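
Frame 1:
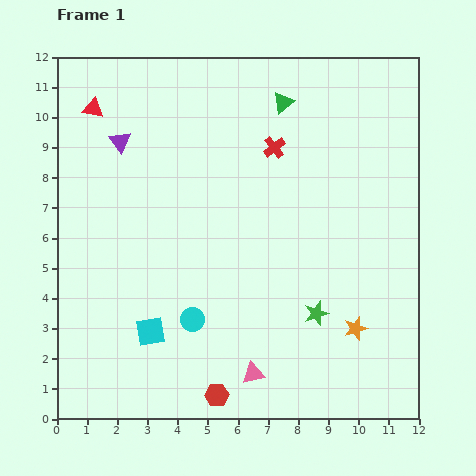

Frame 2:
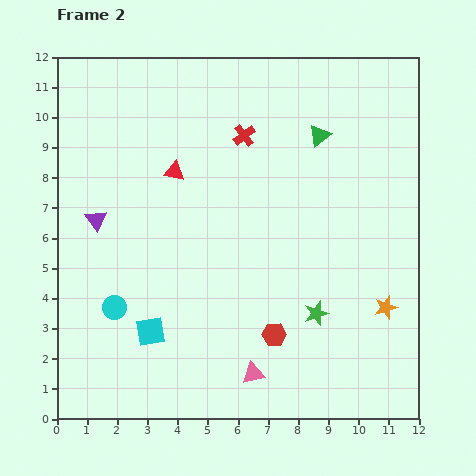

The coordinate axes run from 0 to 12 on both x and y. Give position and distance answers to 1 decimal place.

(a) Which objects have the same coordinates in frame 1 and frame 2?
the green star, the pink triangle, the cyan square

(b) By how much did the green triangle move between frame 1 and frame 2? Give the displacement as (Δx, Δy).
(1.2, -1.1)

The green triangle was at (7.5, 10.5) in frame 1 and (8.7, 9.4) in frame 2.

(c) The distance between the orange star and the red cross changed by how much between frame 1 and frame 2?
+0.8

Distance in frame 1: 6.6. Distance in frame 2: 7.4.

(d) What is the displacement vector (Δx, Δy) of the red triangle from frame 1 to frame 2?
(2.7, -2.1)

The red triangle was at (1.2, 10.3) in frame 1 and (3.9, 8.2) in frame 2.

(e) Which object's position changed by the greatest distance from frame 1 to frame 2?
the red triangle

(moved 3.4; next 2.8)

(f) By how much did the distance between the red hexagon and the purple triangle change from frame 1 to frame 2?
-2.0

Distance in frame 1: 9.0. Distance in frame 2: 7.0.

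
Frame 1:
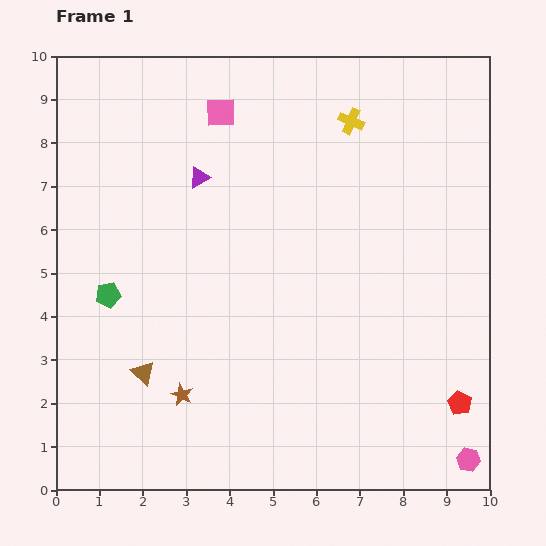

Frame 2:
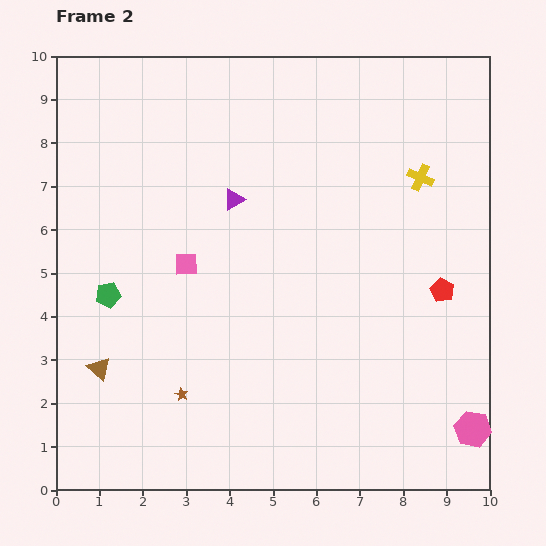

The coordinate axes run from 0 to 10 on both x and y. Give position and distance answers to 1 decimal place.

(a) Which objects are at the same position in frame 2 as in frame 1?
the green pentagon, the brown star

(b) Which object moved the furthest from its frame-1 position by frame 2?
the pink square

(moved 3.6; next 2.6)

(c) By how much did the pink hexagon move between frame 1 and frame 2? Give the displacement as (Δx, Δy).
(0.1, 0.7)

The pink hexagon was at (9.5, 0.7) in frame 1 and (9.6, 1.4) in frame 2.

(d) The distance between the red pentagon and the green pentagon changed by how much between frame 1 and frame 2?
-0.8

Distance in frame 1: 8.5. Distance in frame 2: 7.7.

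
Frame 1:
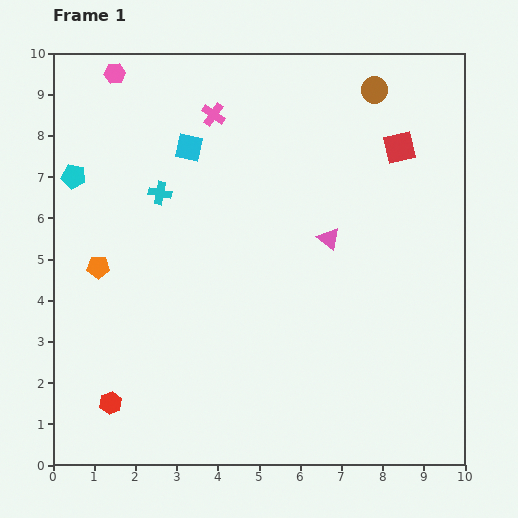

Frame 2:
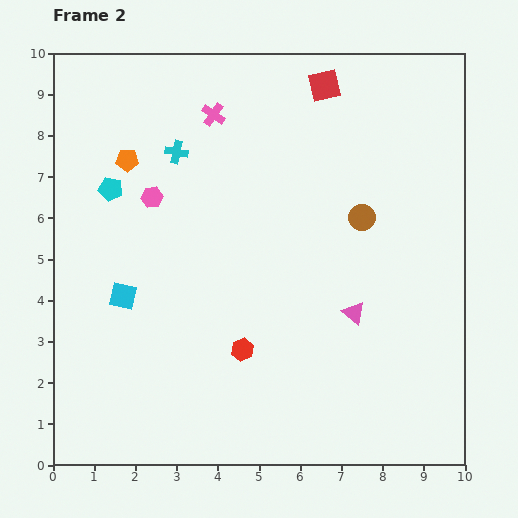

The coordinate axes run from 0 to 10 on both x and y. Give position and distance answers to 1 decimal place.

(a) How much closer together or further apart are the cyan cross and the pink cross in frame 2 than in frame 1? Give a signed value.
-1.0

Distance in frame 1: 2.3. Distance in frame 2: 1.3.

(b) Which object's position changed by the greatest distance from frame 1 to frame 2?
the cyan square

(moved 3.9; next 3.5)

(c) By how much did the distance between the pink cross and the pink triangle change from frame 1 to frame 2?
+1.8

Distance in frame 1: 4.1. Distance in frame 2: 5.9.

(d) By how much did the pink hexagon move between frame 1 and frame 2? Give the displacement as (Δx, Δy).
(0.9, -3.0)

The pink hexagon was at (1.5, 9.5) in frame 1 and (2.4, 6.5) in frame 2.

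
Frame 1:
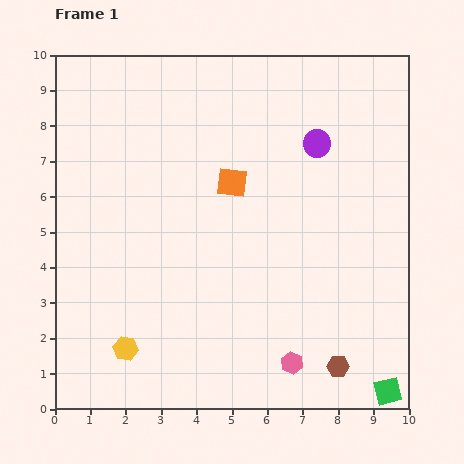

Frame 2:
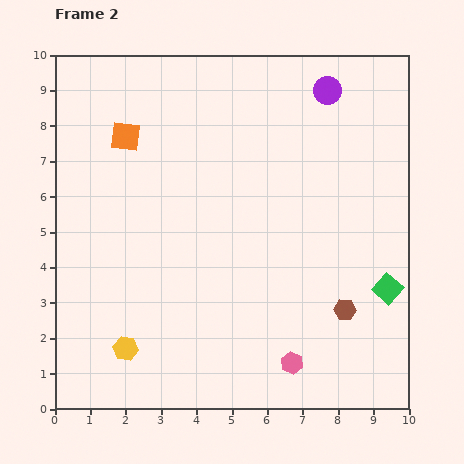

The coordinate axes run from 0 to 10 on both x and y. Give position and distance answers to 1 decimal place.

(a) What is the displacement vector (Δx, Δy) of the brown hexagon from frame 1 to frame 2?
(0.2, 1.6)

The brown hexagon was at (8.0, 1.2) in frame 1 and (8.2, 2.8) in frame 2.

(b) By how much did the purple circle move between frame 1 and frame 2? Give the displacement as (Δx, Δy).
(0.3, 1.5)

The purple circle was at (7.4, 7.5) in frame 1 and (7.7, 9.0) in frame 2.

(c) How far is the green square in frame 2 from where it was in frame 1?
2.9

The green square moved from (9.4, 0.5) to (9.4, 3.4), a distance of √(0.0² + 2.9²) ≈ 2.9.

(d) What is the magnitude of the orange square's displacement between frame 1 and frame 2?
3.3

The orange square moved from (5.0, 6.4) to (2.0, 7.7), a distance of √(3.0² + 1.3²) ≈ 3.3.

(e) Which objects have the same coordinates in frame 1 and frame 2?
the yellow hexagon, the pink hexagon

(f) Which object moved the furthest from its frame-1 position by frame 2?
the orange square

(moved 3.3; next 2.9)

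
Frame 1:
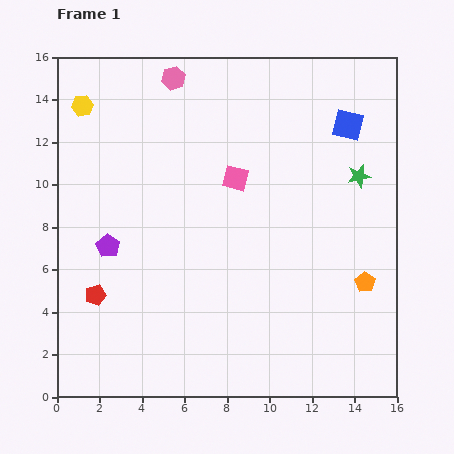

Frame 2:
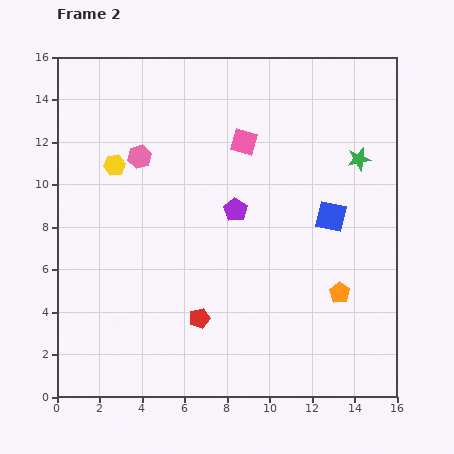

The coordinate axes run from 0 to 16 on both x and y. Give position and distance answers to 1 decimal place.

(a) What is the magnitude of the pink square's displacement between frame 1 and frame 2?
1.7

The pink square moved from (8.4, 10.3) to (8.8, 12.0), a distance of √(0.4² + 1.7²) ≈ 1.7.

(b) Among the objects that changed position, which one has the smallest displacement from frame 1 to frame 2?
the green star

(moved 0.8)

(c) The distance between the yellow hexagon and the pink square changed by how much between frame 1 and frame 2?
-1.8

Distance in frame 1: 8.0. Distance in frame 2: 6.2.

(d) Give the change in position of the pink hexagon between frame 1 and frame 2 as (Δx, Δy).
(-1.6, -3.7)

The pink hexagon was at (5.5, 15.0) in frame 1 and (3.9, 11.3) in frame 2.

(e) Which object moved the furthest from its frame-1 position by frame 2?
the purple pentagon

(moved 6.2; next 5.0)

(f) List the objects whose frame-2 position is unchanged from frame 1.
none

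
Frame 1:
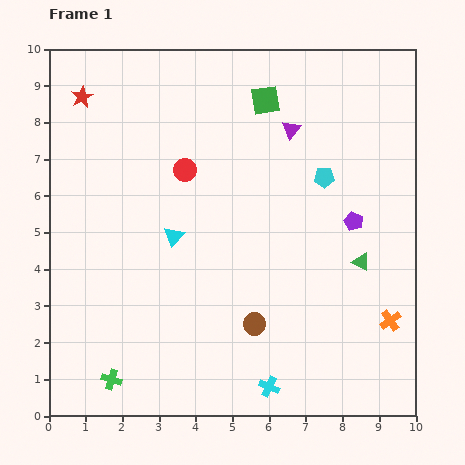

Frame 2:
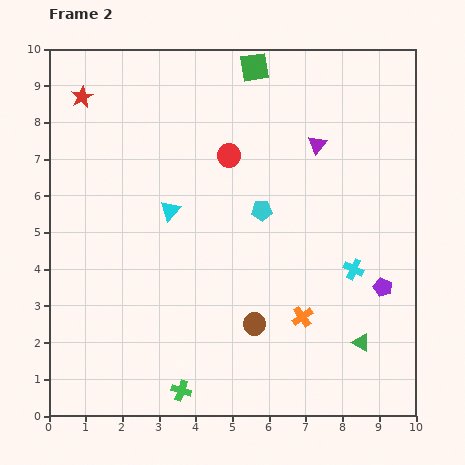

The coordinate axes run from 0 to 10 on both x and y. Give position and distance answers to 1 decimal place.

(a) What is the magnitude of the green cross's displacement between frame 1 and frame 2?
1.9

The green cross moved from (1.7, 1.0) to (3.6, 0.7), a distance of √(1.9² + 0.3²) ≈ 1.9.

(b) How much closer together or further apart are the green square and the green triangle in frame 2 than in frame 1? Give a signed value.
+2.9

Distance in frame 1: 5.1. Distance in frame 2: 8.0.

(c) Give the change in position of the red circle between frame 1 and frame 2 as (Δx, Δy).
(1.2, 0.4)

The red circle was at (3.7, 6.7) in frame 1 and (4.9, 7.1) in frame 2.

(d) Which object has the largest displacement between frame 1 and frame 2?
the cyan cross

(moved 3.9; next 2.4)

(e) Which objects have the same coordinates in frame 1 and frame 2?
the brown circle, the red star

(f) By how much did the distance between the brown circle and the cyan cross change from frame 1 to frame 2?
+1.4

Distance in frame 1: 1.7. Distance in frame 2: 3.1.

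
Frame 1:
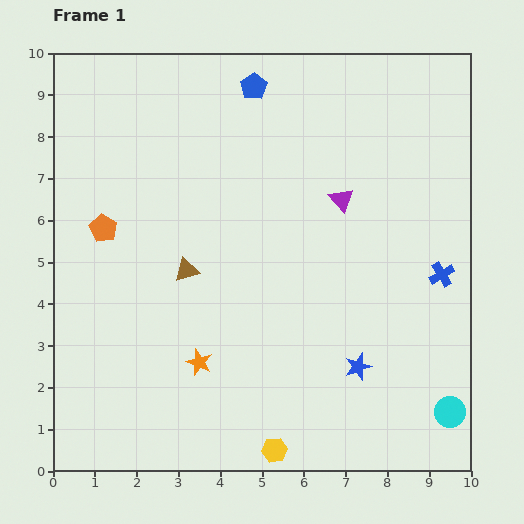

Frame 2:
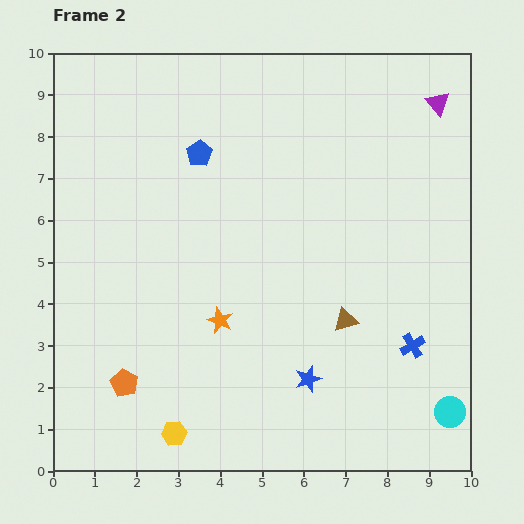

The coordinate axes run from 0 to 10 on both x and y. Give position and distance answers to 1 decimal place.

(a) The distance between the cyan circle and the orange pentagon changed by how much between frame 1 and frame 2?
-1.6

Distance in frame 1: 9.4. Distance in frame 2: 7.8.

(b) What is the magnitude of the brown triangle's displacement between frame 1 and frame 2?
4.0

The brown triangle moved from (3.2, 4.8) to (7.0, 3.6), a distance of √(3.8² + 1.2²) ≈ 4.0.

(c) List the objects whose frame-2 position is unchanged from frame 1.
the cyan circle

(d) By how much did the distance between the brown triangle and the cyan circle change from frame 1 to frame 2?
-3.9

Distance in frame 1: 7.2. Distance in frame 2: 3.3.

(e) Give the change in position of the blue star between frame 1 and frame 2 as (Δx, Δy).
(-1.2, -0.3)

The blue star was at (7.3, 2.5) in frame 1 and (6.1, 2.2) in frame 2.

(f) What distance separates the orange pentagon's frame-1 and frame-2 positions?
3.7

The orange pentagon moved from (1.2, 5.8) to (1.7, 2.1), a distance of √(0.5² + 3.7²) ≈ 3.7.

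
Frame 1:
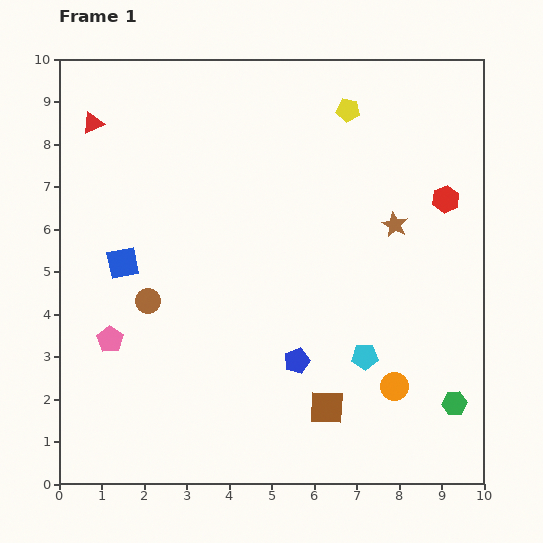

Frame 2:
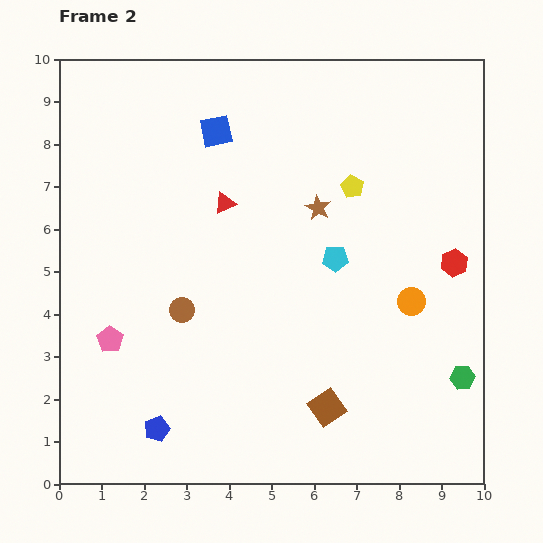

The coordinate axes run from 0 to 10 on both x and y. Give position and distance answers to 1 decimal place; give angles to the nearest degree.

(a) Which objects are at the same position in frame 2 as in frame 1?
the brown square, the pink pentagon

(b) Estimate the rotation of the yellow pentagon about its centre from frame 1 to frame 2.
21° clockwise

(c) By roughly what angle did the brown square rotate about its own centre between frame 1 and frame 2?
38° counter-clockwise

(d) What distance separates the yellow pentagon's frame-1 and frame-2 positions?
1.8

The yellow pentagon moved from (6.8, 8.8) to (6.9, 7.0), a distance of √(0.1² + 1.8²) ≈ 1.8.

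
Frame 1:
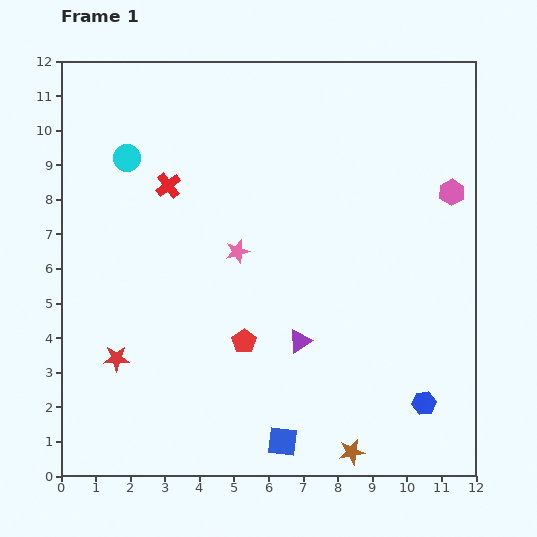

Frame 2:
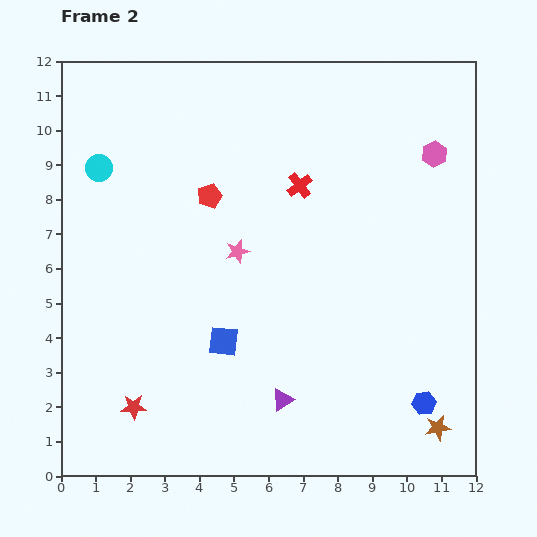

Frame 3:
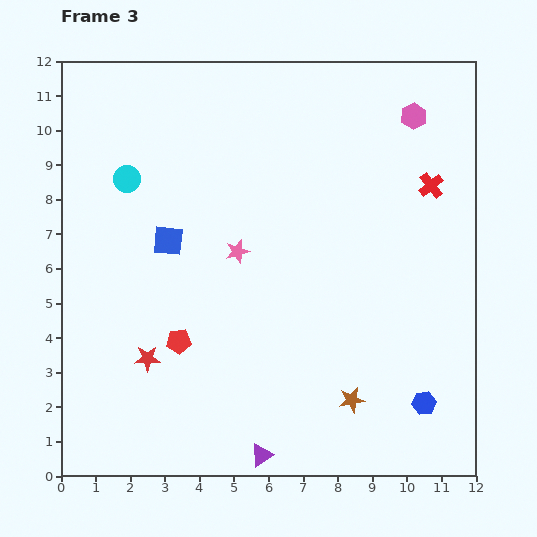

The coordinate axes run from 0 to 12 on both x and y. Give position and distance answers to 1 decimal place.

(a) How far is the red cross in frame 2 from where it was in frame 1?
3.8

The red cross moved from (3.1, 8.4) to (6.9, 8.4), a distance of √(3.8² + 0.0²) ≈ 3.8.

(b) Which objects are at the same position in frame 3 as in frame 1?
the blue hexagon, the pink star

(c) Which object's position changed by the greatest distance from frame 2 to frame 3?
the red pentagon

(moved 4.3; next 3.8)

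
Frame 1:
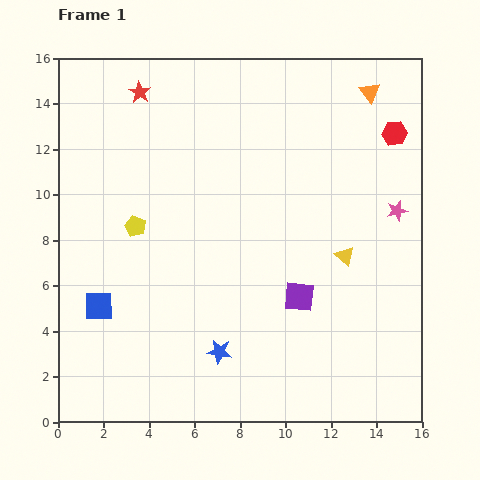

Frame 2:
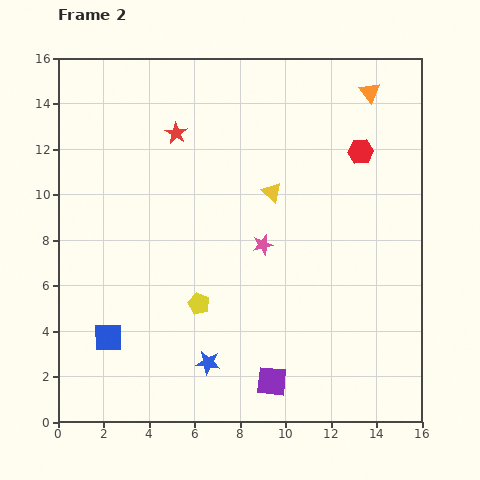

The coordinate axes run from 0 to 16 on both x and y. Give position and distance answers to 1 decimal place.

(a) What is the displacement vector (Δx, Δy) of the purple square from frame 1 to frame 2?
(-1.2, -3.7)

The purple square was at (10.6, 5.5) in frame 1 and (9.4, 1.8) in frame 2.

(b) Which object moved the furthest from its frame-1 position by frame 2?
the pink star

(moved 6.1; next 4.4)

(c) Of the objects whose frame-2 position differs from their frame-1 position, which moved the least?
the blue star

(moved 0.7)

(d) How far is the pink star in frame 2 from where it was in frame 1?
6.1

The pink star moved from (14.9, 9.3) to (9.0, 7.8), a distance of √(5.9² + 1.5²) ≈ 6.1.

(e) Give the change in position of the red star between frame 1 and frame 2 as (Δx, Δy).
(1.6, -1.8)

The red star was at (3.6, 14.5) in frame 1 and (5.2, 12.7) in frame 2.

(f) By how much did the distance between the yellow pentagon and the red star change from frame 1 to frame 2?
+1.7

Distance in frame 1: 5.9. Distance in frame 2: 7.6.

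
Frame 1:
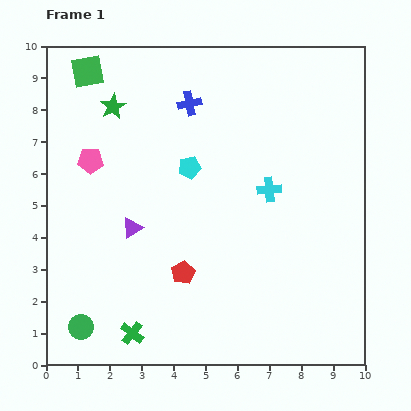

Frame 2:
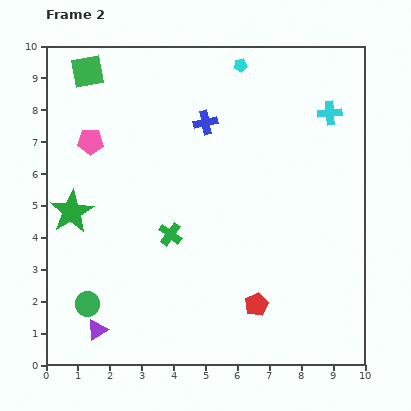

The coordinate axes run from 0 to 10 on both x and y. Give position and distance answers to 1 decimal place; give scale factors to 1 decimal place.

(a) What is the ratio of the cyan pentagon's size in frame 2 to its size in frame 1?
0.6×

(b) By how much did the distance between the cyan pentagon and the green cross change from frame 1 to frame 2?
+0.2

Distance in frame 1: 5.5. Distance in frame 2: 5.7.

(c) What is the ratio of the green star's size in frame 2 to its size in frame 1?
1.7×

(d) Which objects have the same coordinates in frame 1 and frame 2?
the green square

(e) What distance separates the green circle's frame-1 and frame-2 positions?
0.7

The green circle moved from (1.1, 1.2) to (1.3, 1.9), a distance of √(0.2² + 0.7²) ≈ 0.7.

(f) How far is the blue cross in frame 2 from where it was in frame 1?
0.8

The blue cross moved from (4.5, 8.2) to (5.0, 7.6), a distance of √(0.5² + 0.6²) ≈ 0.8.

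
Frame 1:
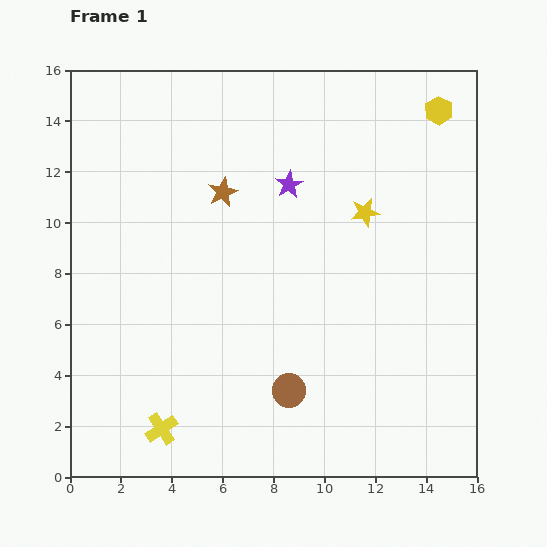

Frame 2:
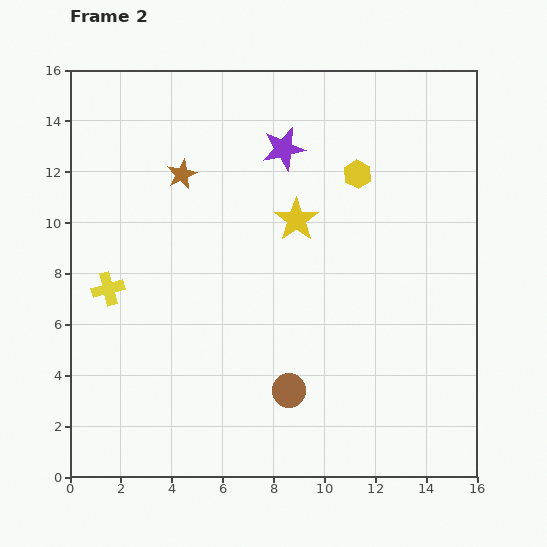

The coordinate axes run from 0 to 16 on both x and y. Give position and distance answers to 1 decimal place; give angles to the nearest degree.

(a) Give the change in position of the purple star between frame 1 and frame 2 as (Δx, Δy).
(-0.2, 1.4)

The purple star was at (8.6, 11.5) in frame 1 and (8.4, 12.9) in frame 2.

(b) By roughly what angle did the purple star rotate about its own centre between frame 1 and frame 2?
18° clockwise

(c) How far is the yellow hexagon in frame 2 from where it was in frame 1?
4.1

The yellow hexagon moved from (14.5, 14.4) to (11.3, 11.9), a distance of √(3.2² + 2.5²) ≈ 4.1.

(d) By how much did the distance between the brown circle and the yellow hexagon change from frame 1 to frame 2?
-3.6

Distance in frame 1: 12.5. Distance in frame 2: 8.9.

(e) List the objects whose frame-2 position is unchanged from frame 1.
the brown circle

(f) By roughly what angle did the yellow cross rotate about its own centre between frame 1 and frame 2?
19° clockwise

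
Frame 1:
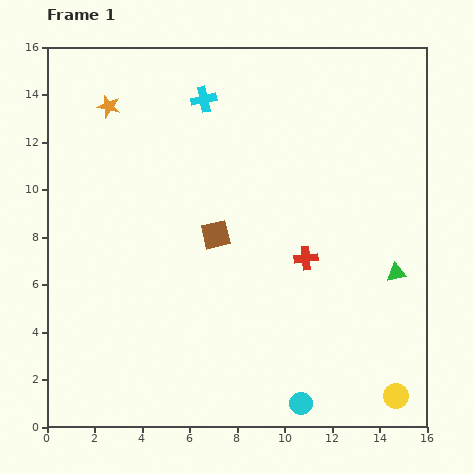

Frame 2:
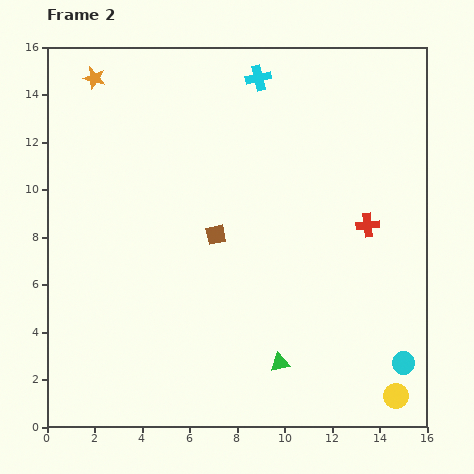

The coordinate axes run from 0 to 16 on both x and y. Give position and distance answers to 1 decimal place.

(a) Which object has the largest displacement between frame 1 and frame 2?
the green triangle

(moved 6.2; next 4.6)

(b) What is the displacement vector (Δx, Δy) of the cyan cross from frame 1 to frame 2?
(2.3, 0.9)

The cyan cross was at (6.6, 13.8) in frame 1 and (8.9, 14.7) in frame 2.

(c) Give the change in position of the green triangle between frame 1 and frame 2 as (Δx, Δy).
(-4.9, -3.8)

The green triangle was at (14.7, 6.5) in frame 1 and (9.8, 2.7) in frame 2.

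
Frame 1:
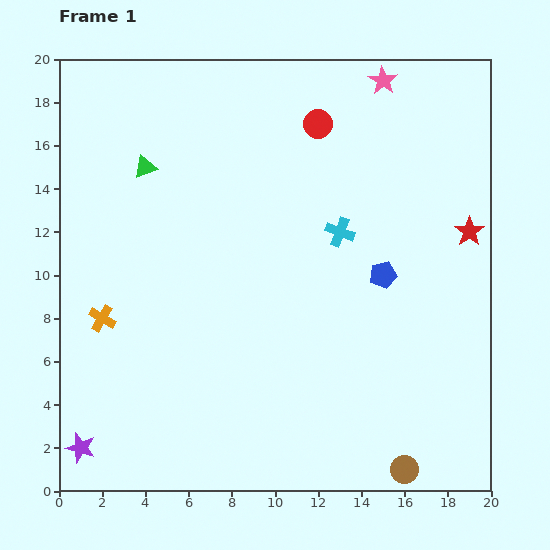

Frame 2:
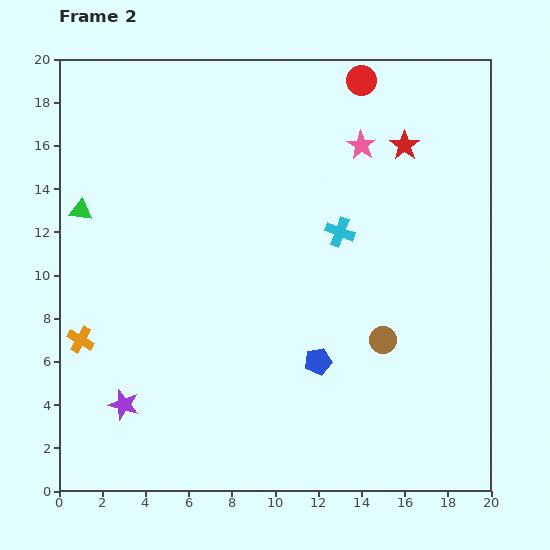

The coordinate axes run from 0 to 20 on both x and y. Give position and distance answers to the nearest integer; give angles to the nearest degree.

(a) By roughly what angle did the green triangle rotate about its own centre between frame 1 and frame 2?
28° clockwise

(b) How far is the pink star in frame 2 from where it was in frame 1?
3

The pink star moved from (15, 19) to (14, 16), a distance of √(1² + 3²) ≈ 3.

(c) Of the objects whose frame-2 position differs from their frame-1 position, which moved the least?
the orange cross

(moved 1)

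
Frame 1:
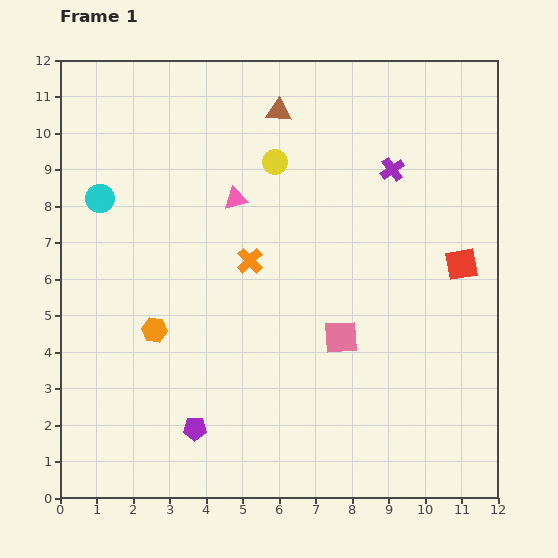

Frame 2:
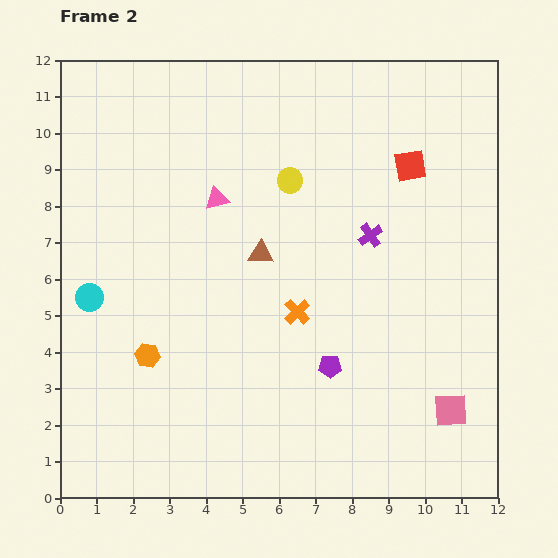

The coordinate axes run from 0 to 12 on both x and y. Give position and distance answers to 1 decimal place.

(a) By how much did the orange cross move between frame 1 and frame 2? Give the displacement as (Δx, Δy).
(1.3, -1.4)

The orange cross was at (5.2, 6.5) in frame 1 and (6.5, 5.1) in frame 2.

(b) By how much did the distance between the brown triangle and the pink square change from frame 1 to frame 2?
+0.3

Distance in frame 1: 6.4. Distance in frame 2: 6.7.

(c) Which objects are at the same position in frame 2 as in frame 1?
none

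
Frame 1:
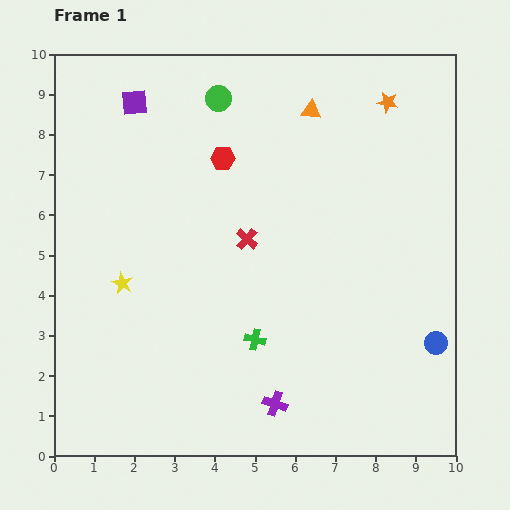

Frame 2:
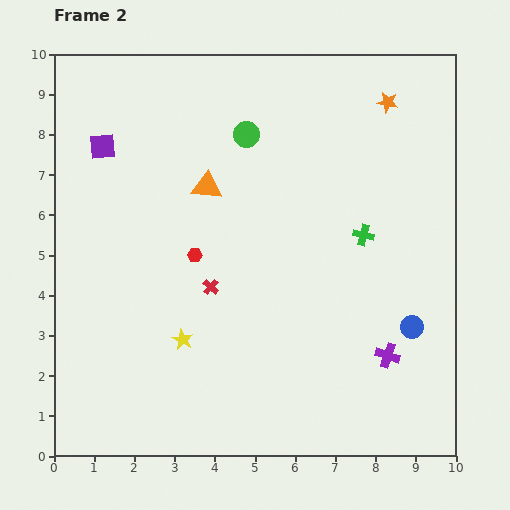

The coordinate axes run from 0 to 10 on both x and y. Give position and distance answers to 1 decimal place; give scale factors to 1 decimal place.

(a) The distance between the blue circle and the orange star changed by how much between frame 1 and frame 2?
-0.5

Distance in frame 1: 6.1. Distance in frame 2: 5.6.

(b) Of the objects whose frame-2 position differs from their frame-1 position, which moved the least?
the blue circle

(moved 0.7)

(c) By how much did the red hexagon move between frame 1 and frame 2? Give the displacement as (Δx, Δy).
(-0.7, -2.4)

The red hexagon was at (4.2, 7.4) in frame 1 and (3.5, 5.0) in frame 2.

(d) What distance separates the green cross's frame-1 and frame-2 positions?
3.7

The green cross moved from (5.0, 2.9) to (7.7, 5.5), a distance of √(2.7² + 2.6²) ≈ 3.7.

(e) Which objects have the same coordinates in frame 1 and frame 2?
the orange star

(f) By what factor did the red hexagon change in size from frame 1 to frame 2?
0.6×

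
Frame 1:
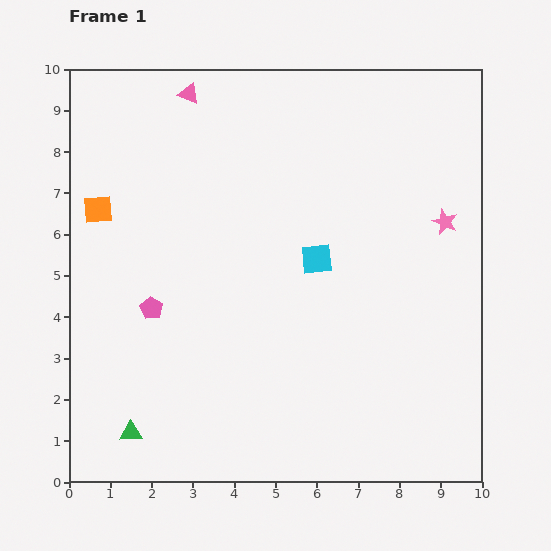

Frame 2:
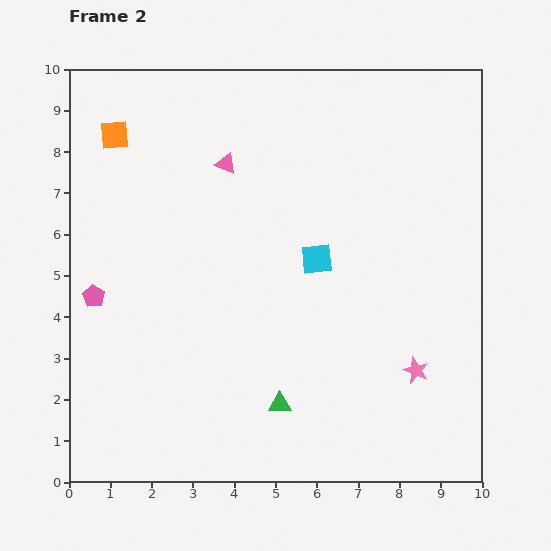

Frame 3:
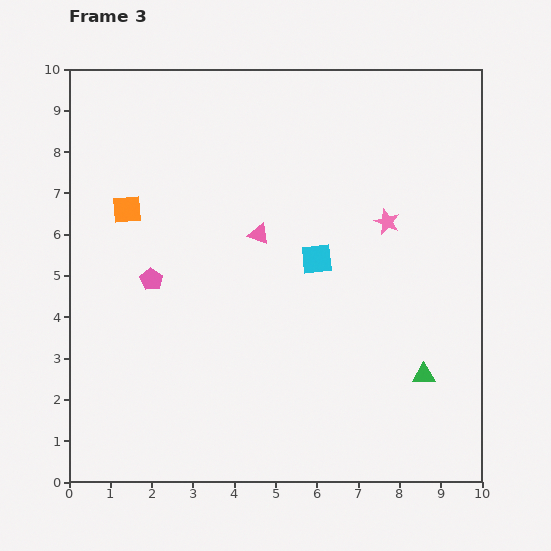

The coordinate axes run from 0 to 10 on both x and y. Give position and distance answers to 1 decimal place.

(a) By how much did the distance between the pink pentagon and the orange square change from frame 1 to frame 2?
+1.2

Distance in frame 1: 2.7. Distance in frame 2: 3.9.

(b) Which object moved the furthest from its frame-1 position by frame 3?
the green triangle

(moved 7.2; next 3.8)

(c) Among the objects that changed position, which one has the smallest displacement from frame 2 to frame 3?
the pink pentagon

(moved 1.5)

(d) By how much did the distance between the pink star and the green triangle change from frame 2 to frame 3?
+0.4

Distance in frame 2: 3.4. Distance in frame 3: 3.8.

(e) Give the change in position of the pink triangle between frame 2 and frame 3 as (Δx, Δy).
(0.8, -1.7)

The pink triangle was at (3.8, 7.7) in frame 2 and (4.6, 6.0) in frame 3.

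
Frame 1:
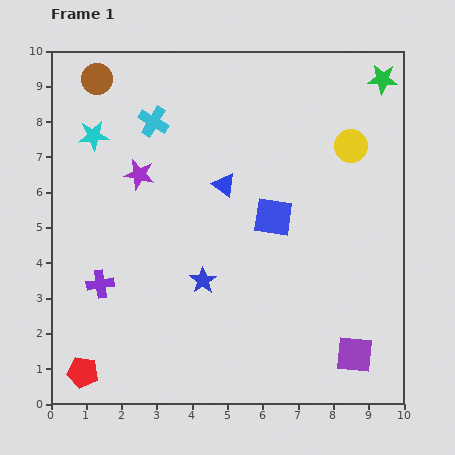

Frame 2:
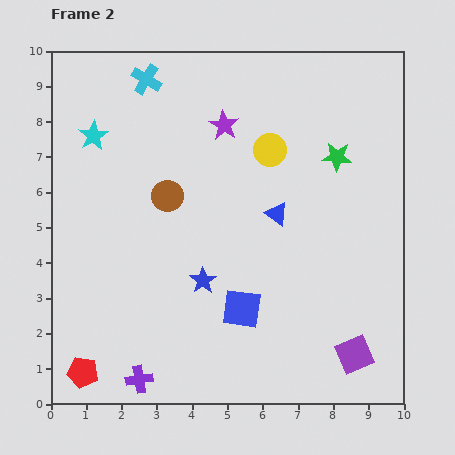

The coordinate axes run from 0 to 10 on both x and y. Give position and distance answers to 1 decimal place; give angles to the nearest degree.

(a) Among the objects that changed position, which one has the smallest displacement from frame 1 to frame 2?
the cyan cross

(moved 1.2)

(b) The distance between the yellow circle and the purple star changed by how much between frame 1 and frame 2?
-4.6

Distance in frame 1: 6.1. Distance in frame 2: 1.5.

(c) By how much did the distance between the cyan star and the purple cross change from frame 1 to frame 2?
+2.8

Distance in frame 1: 4.2. Distance in frame 2: 7.0.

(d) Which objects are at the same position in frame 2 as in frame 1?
the purple square, the blue star, the cyan star, the red pentagon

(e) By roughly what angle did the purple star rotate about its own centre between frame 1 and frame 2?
19° clockwise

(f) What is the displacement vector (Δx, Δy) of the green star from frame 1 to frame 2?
(-1.3, -2.2)

The green star was at (9.4, 9.2) in frame 1 and (8.1, 7.0) in frame 2.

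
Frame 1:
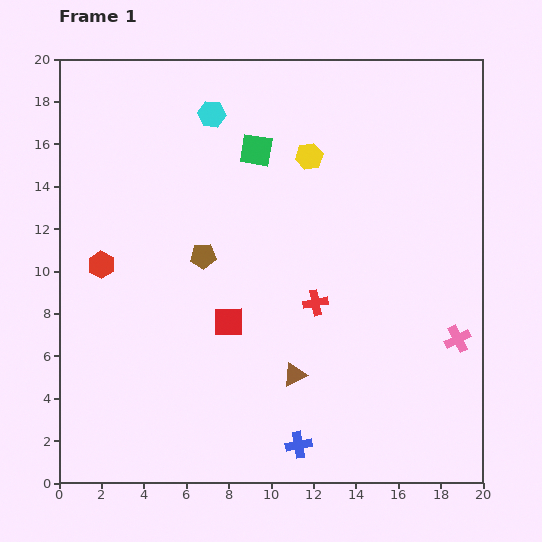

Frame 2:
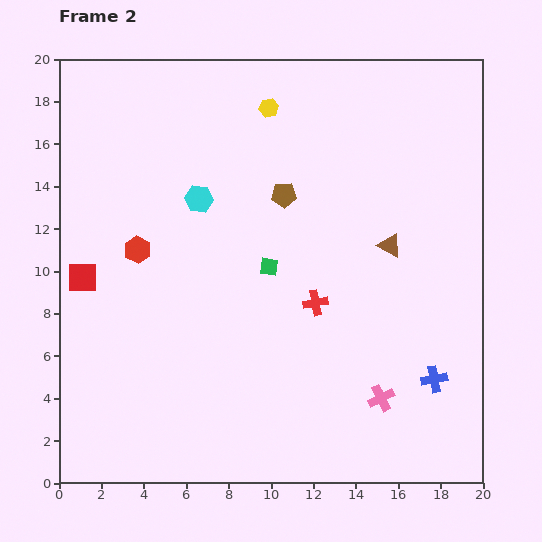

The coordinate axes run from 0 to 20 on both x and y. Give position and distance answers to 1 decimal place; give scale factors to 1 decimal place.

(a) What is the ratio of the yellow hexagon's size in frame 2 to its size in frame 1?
0.7×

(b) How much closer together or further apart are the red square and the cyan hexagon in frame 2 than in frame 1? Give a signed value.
-3.2

Distance in frame 1: 9.8. Distance in frame 2: 6.6.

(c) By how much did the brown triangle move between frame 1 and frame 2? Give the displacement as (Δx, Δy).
(4.5, 6.1)

The brown triangle was at (11.1, 5.1) in frame 1 and (15.6, 11.2) in frame 2.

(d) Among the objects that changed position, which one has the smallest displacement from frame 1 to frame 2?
the red hexagon

(moved 1.8)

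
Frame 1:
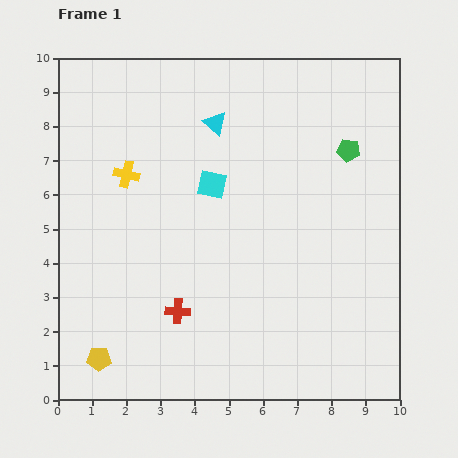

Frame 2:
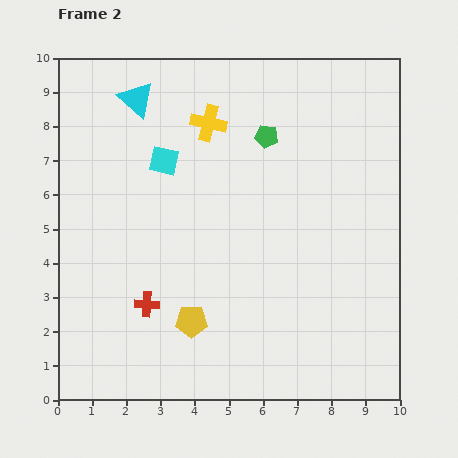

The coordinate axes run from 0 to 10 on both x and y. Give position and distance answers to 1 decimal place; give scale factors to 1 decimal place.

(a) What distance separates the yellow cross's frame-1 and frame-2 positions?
2.8

The yellow cross moved from (2.0, 6.6) to (4.4, 8.1), a distance of √(2.4² + 1.5²) ≈ 2.8.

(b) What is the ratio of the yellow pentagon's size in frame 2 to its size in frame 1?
1.3×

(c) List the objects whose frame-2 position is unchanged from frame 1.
none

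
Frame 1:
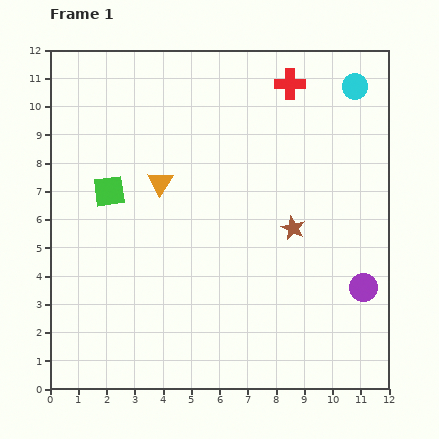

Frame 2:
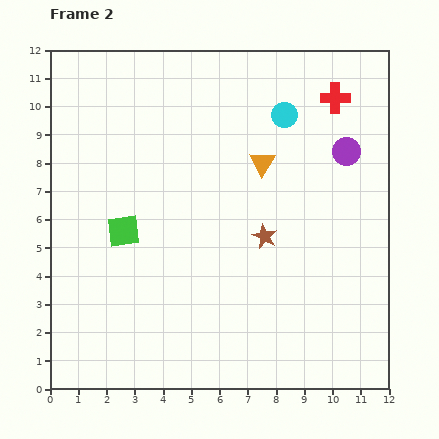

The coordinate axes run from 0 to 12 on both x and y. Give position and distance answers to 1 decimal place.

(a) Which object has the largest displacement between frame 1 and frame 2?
the purple circle

(moved 4.8; next 3.7)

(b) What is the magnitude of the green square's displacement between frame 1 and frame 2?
1.5

The green square moved from (2.1, 7.0) to (2.6, 5.6), a distance of √(0.5² + 1.4²) ≈ 1.5.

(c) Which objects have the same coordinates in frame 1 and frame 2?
none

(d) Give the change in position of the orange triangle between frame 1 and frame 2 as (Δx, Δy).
(3.6, 0.7)

The orange triangle was at (3.9, 7.3) in frame 1 and (7.5, 8.0) in frame 2.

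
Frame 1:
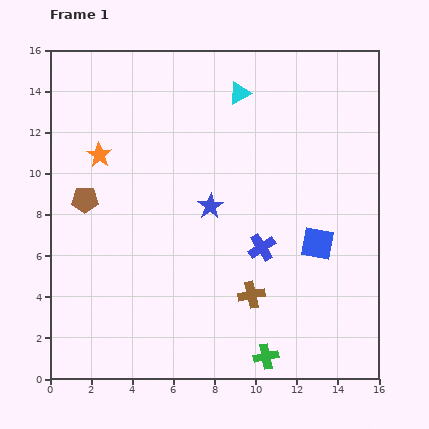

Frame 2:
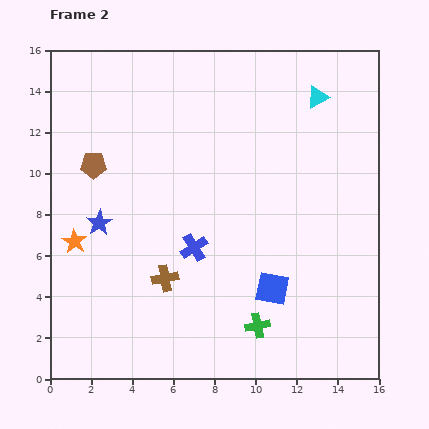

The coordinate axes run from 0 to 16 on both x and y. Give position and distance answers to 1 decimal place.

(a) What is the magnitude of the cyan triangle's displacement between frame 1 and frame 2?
3.8

The cyan triangle moved from (9.2, 13.9) to (13.0, 13.7), a distance of √(3.8² + 0.2²) ≈ 3.8.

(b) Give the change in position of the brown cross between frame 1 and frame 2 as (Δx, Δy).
(-4.2, 0.8)

The brown cross was at (9.8, 4.1) in frame 1 and (5.6, 4.9) in frame 2.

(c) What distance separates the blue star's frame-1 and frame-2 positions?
5.5

The blue star moved from (7.8, 8.4) to (2.4, 7.6), a distance of √(5.4² + 0.8²) ≈ 5.5.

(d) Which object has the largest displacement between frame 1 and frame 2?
the blue star

(moved 5.5; next 4.4)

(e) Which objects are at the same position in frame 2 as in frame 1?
none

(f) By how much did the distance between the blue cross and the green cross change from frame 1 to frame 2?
-0.4

Distance in frame 1: 5.3. Distance in frame 2: 4.9.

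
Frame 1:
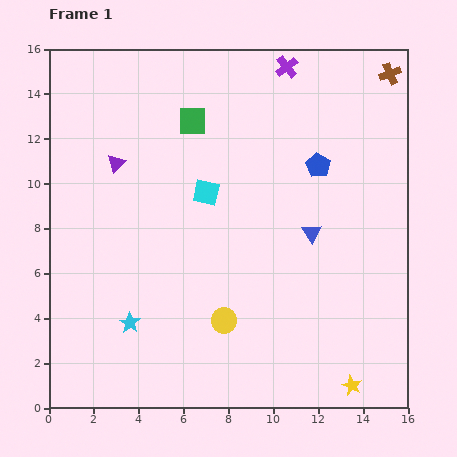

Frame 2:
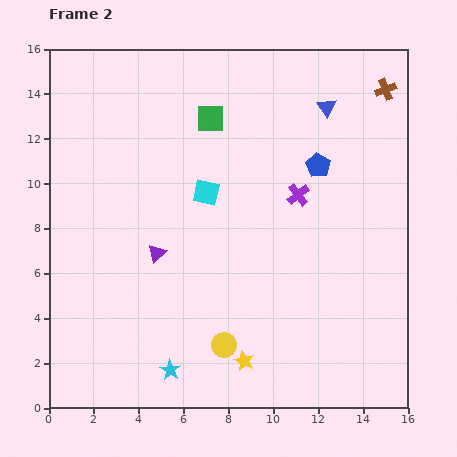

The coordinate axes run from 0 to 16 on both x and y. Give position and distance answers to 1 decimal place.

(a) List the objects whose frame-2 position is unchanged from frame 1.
the blue pentagon, the cyan square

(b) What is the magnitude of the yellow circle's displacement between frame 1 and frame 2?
1.1

The yellow circle moved from (7.8, 3.9) to (7.8, 2.8), a distance of √(0.0² + 1.1²) ≈ 1.1.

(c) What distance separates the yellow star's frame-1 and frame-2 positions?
4.9

The yellow star moved from (13.5, 1.0) to (8.7, 2.1), a distance of √(4.8² + 1.1²) ≈ 4.9.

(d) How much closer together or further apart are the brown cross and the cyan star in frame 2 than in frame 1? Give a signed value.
-0.3

Distance in frame 1: 16.1. Distance in frame 2: 15.8.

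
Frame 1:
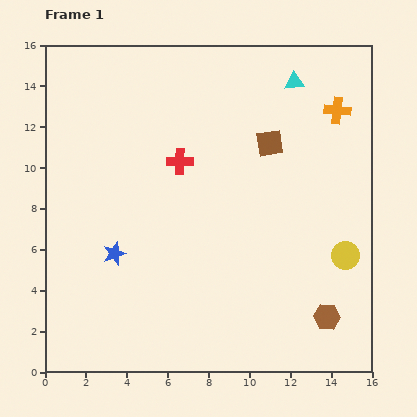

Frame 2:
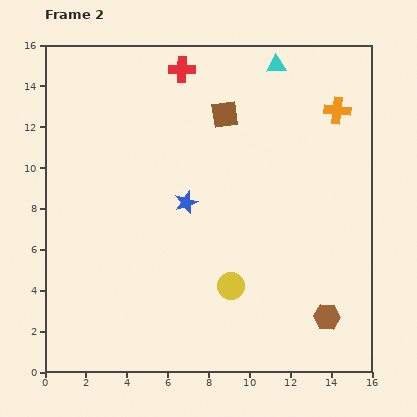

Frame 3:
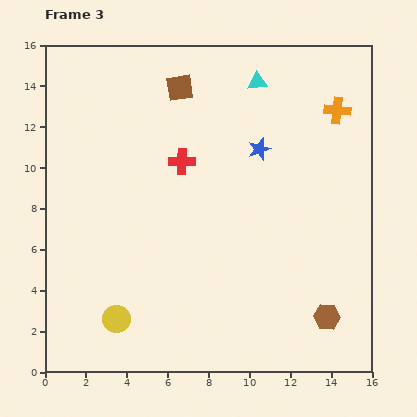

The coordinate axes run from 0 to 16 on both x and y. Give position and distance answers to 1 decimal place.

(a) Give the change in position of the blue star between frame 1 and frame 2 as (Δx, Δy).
(3.5, 2.5)

The blue star was at (3.4, 5.8) in frame 1 and (6.9, 8.3) in frame 2.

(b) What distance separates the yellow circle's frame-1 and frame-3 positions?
11.6

The yellow circle moved from (14.7, 5.7) to (3.5, 2.6), a distance of √(11.2² + 3.1²) ≈ 11.6.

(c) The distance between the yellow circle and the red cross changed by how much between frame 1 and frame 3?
-1.0

Distance in frame 1: 9.3. Distance in frame 3: 8.3.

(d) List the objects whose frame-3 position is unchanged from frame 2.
the brown hexagon, the orange cross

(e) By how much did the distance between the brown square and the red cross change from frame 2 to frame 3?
+0.6

Distance in frame 2: 3.0. Distance in frame 3: 3.6.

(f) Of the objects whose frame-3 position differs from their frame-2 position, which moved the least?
the cyan triangle

(moved 1.2)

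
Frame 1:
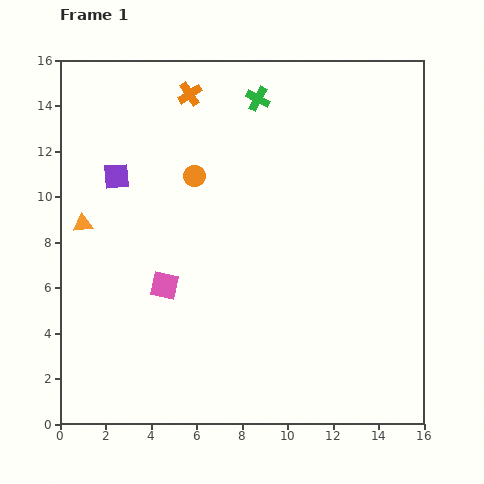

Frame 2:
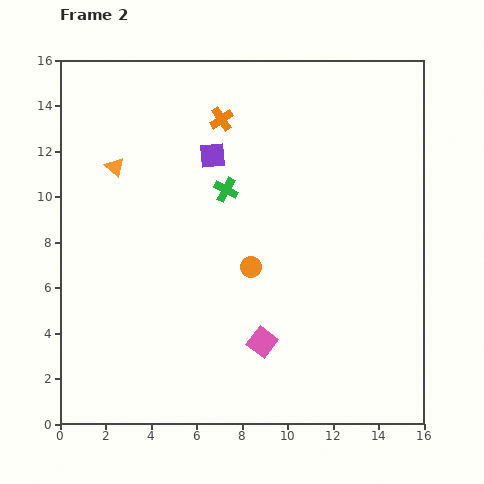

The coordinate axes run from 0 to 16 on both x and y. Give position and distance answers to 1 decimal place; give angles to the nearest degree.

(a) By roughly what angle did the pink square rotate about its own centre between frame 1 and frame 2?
25° clockwise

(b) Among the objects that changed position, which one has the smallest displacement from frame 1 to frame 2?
the orange cross

(moved 1.8)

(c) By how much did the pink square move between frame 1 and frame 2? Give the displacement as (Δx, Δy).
(4.3, -2.5)

The pink square was at (4.6, 6.1) in frame 1 and (8.9, 3.6) in frame 2.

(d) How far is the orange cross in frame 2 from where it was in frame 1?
1.8

The orange cross moved from (5.7, 14.5) to (7.1, 13.4), a distance of √(1.4² + 1.1²) ≈ 1.8.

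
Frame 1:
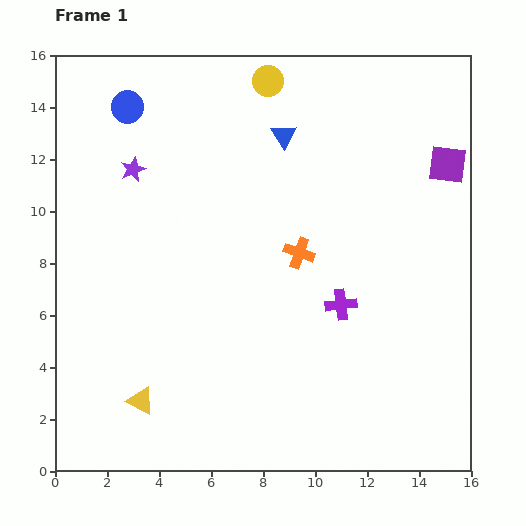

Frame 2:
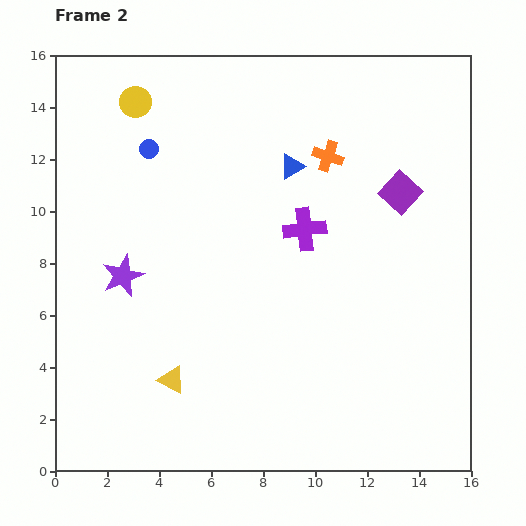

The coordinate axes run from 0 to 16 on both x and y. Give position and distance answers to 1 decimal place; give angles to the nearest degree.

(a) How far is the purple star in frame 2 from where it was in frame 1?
4.1

The purple star moved from (3.0, 11.6) to (2.6, 7.5), a distance of √(0.4² + 4.1²) ≈ 4.1.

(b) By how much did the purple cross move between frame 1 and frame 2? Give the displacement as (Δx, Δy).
(-1.4, 2.9)

The purple cross was at (11.0, 6.4) in frame 1 and (9.6, 9.3) in frame 2.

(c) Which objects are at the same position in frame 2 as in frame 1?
none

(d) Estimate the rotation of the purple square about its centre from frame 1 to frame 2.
35° clockwise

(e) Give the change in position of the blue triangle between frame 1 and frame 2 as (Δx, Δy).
(0.3, -1.2)

The blue triangle was at (8.8, 12.9) in frame 1 and (9.1, 11.7) in frame 2.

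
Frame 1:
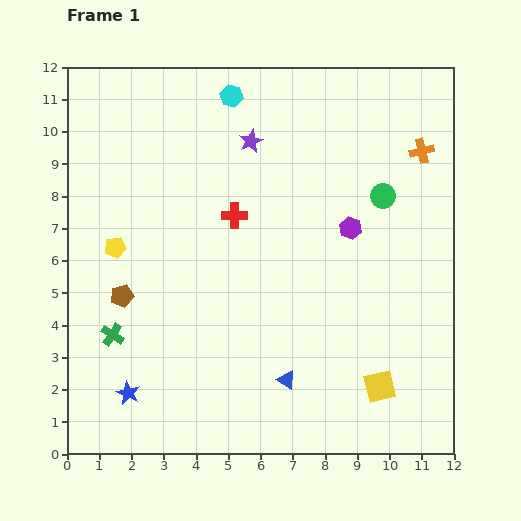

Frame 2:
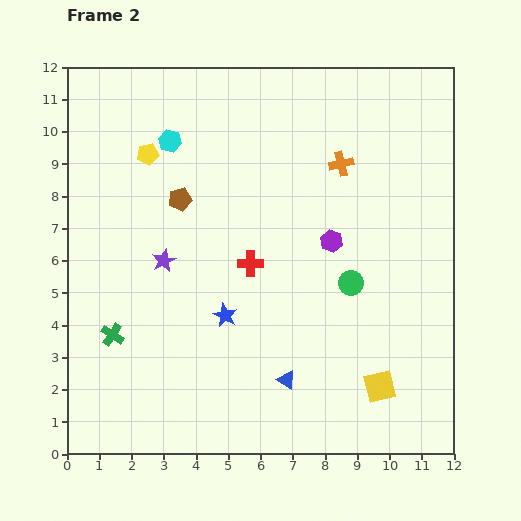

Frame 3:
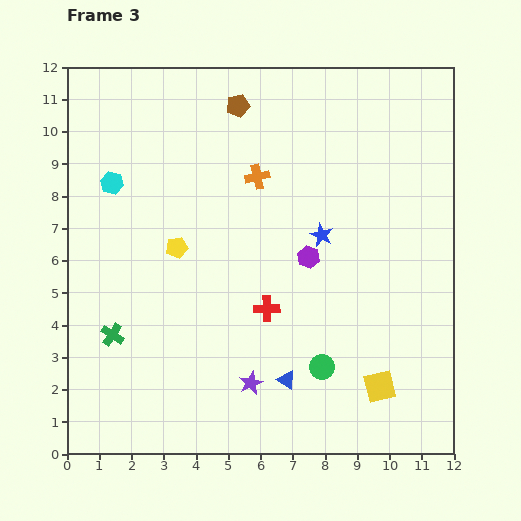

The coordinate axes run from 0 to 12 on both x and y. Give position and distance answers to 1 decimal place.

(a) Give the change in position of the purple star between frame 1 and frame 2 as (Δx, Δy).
(-2.7, -3.7)

The purple star was at (5.7, 9.7) in frame 1 and (3.0, 6.0) in frame 2.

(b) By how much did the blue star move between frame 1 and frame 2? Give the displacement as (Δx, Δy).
(3.0, 2.4)

The blue star was at (1.9, 1.9) in frame 1 and (4.9, 4.3) in frame 2.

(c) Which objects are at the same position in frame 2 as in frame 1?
the green cross, the yellow square, the blue triangle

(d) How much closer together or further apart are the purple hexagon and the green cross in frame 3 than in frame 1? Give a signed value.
-1.5

Distance in frame 1: 8.1. Distance in frame 3: 6.6.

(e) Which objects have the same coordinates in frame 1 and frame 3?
the green cross, the yellow square, the blue triangle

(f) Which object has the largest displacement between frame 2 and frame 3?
the purple star

(moved 4.7; next 3.9)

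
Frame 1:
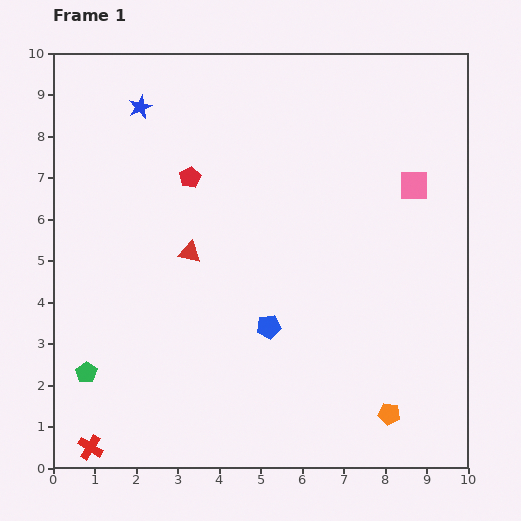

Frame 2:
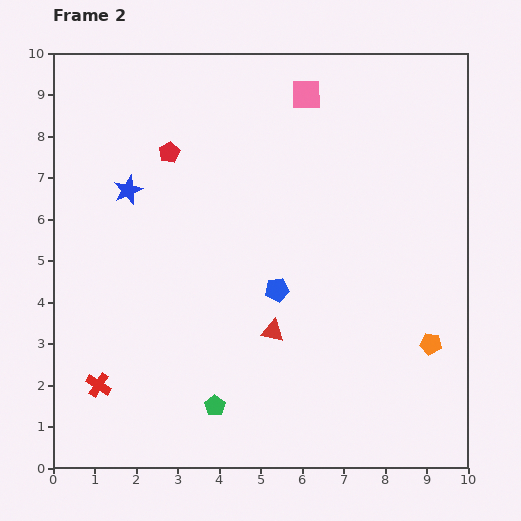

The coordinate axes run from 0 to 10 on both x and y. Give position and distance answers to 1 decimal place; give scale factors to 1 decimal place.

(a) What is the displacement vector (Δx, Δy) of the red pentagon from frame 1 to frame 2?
(-0.5, 0.6)

The red pentagon was at (3.3, 7.0) in frame 1 and (2.8, 7.6) in frame 2.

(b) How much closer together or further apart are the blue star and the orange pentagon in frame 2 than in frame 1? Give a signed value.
-1.3

Distance in frame 1: 9.5. Distance in frame 2: 8.2.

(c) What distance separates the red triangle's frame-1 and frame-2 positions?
2.8

The red triangle moved from (3.3, 5.2) to (5.3, 3.3), a distance of √(2.0² + 1.9²) ≈ 2.8.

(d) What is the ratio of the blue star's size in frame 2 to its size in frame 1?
1.3×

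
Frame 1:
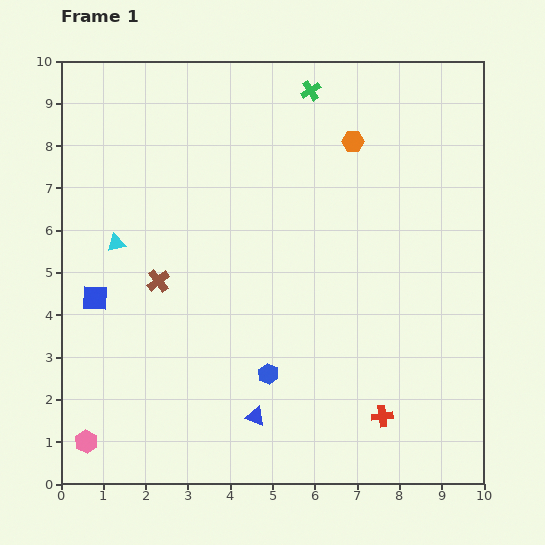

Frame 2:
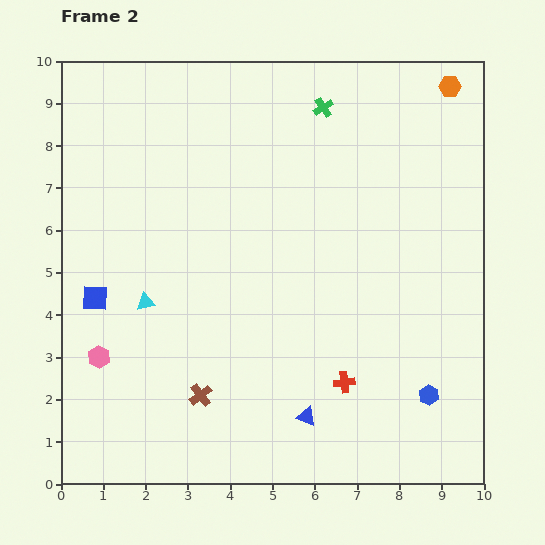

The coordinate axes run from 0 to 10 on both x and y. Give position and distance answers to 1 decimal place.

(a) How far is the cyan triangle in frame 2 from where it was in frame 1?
1.6

The cyan triangle moved from (1.3, 5.7) to (2.0, 4.3), a distance of √(0.7² + 1.4²) ≈ 1.6.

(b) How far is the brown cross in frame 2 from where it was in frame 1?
2.9

The brown cross moved from (2.3, 4.8) to (3.3, 2.1), a distance of √(1.0² + 2.7²) ≈ 2.9.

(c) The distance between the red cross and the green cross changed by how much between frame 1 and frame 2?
-1.4

Distance in frame 1: 7.9. Distance in frame 2: 6.5.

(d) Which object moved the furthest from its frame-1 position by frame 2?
the blue hexagon

(moved 3.8; next 2.9)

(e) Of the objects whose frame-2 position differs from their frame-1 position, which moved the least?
the green cross

(moved 0.5)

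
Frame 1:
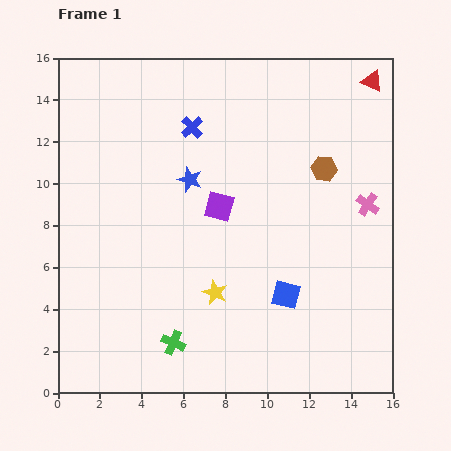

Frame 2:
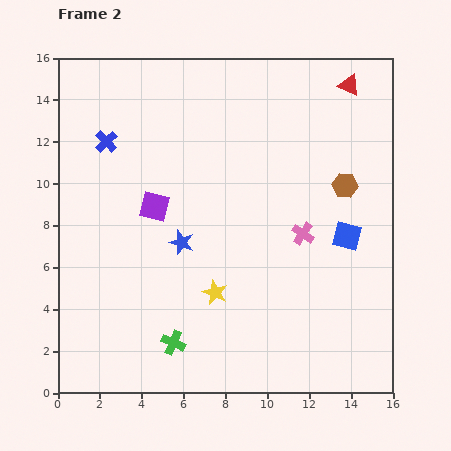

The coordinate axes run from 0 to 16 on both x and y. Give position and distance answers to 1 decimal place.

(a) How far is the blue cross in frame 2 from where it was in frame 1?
4.2

The blue cross moved from (6.4, 12.7) to (2.3, 12.0), a distance of √(4.1² + 0.7²) ≈ 4.2.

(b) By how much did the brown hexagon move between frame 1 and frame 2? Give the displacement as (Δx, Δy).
(1.0, -0.8)

The brown hexagon was at (12.7, 10.7) in frame 1 and (13.7, 9.9) in frame 2.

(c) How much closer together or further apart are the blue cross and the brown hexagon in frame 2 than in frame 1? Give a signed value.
+5.0

Distance in frame 1: 6.6. Distance in frame 2: 11.6.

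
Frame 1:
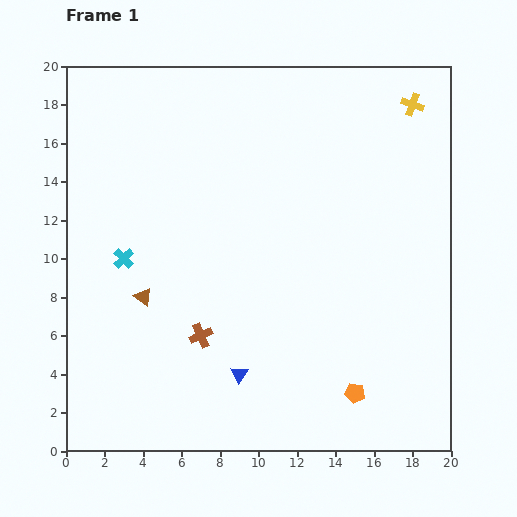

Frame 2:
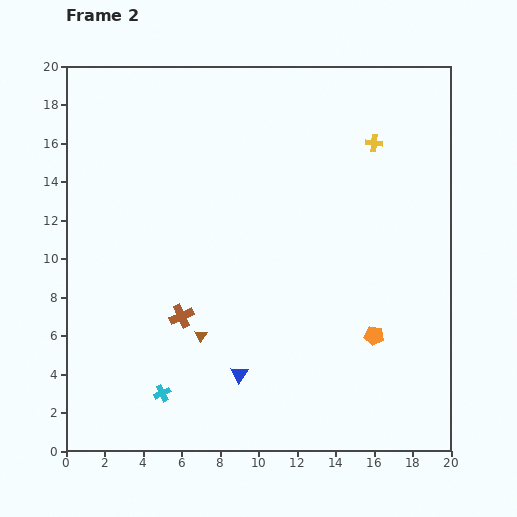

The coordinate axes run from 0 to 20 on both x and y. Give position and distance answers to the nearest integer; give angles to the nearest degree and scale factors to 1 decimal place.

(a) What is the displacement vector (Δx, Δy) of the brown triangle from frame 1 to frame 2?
(3, -2)

The brown triangle was at (4, 8) in frame 1 and (7, 6) in frame 2.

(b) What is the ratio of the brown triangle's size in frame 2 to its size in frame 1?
0.7×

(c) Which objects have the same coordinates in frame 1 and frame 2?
the blue triangle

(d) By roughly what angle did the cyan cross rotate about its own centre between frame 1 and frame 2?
19° clockwise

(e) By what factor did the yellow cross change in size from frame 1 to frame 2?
0.7×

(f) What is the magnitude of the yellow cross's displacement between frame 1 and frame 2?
3

The yellow cross moved from (18, 18) to (16, 16), a distance of √(2² + 2²) ≈ 3.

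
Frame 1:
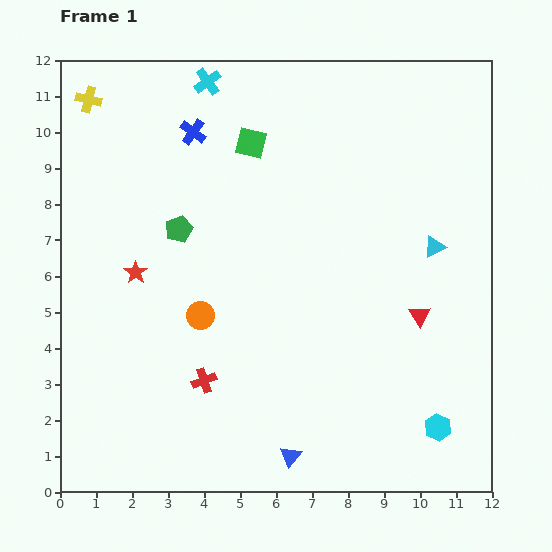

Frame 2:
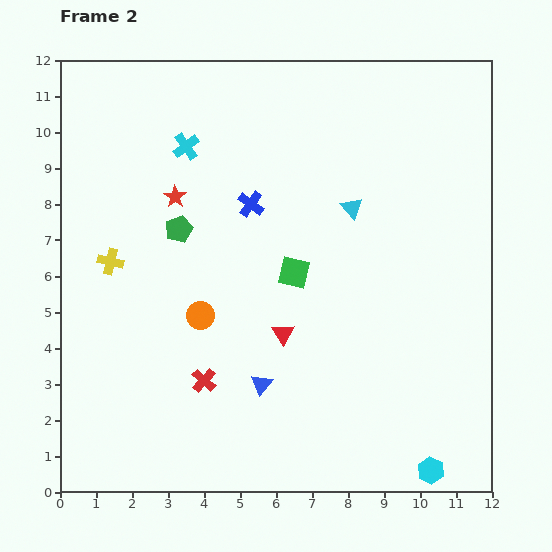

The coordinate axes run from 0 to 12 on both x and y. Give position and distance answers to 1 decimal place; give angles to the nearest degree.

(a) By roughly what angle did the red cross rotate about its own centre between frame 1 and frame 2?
29° counter-clockwise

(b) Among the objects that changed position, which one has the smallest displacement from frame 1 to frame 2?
the cyan hexagon

(moved 1.2)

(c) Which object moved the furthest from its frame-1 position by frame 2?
the yellow cross

(moved 4.5; next 3.8)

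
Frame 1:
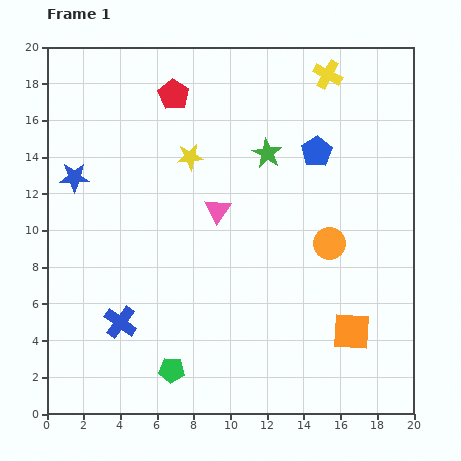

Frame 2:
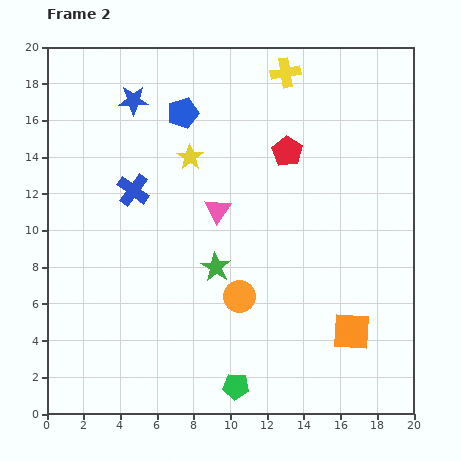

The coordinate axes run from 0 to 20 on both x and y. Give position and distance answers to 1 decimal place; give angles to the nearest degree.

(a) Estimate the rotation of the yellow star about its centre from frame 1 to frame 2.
31° counter-clockwise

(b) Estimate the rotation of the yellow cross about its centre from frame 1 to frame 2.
39° counter-clockwise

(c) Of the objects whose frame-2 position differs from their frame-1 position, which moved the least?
the yellow cross

(moved 2.3)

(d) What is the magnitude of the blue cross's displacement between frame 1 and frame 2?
7.2

The blue cross moved from (4.0, 5.0) to (4.7, 12.2), a distance of √(0.7² + 7.2²) ≈ 7.2.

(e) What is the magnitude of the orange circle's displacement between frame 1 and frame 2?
5.7

The orange circle moved from (15.4, 9.3) to (10.5, 6.4), a distance of √(4.9² + 2.9²) ≈ 5.7.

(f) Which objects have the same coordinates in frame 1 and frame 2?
the orange square, the pink triangle, the yellow star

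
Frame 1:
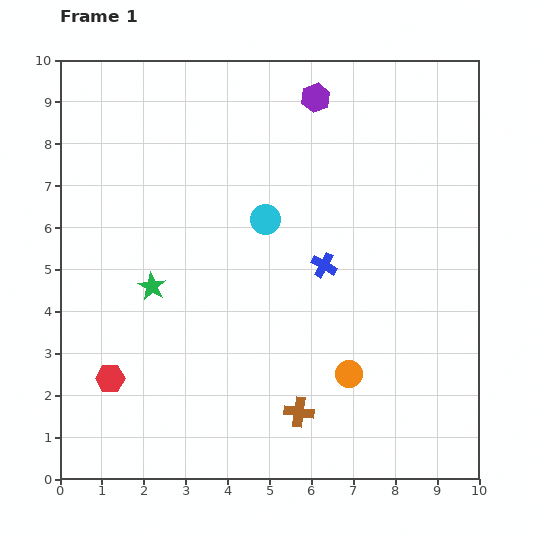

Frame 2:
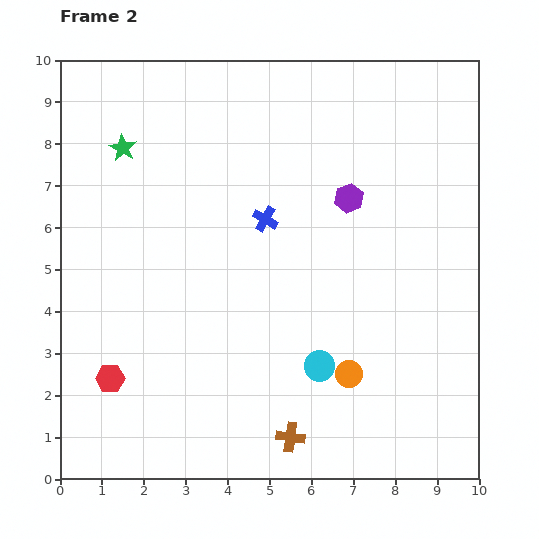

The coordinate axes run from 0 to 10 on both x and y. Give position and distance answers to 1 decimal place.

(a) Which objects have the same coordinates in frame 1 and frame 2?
the red hexagon, the orange circle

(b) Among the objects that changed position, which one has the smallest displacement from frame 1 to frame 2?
the brown cross

(moved 0.6)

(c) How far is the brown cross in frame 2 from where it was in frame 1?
0.6

The brown cross moved from (5.7, 1.6) to (5.5, 1.0), a distance of √(0.2² + 0.6²) ≈ 0.6.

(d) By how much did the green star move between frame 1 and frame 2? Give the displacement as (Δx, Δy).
(-0.7, 3.3)

The green star was at (2.2, 4.6) in frame 1 and (1.5, 7.9) in frame 2.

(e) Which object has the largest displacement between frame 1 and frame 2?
the cyan circle

(moved 3.7; next 3.4)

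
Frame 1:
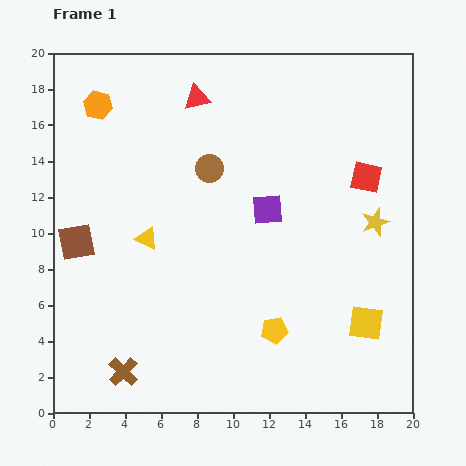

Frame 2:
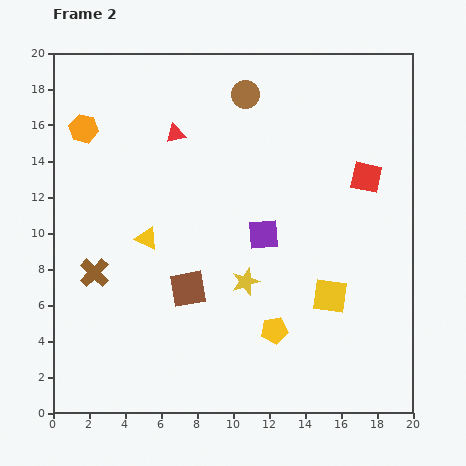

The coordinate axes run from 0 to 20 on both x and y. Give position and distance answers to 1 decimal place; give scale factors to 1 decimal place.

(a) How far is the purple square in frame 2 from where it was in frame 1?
1.4

The purple square moved from (11.9, 11.3) to (11.7, 9.9), a distance of √(0.2² + 1.4²) ≈ 1.4.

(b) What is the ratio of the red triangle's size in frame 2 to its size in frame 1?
0.7×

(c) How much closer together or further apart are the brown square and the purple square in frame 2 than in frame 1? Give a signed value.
-5.6

Distance in frame 1: 10.8. Distance in frame 2: 5.2.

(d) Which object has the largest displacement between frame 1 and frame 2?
the yellow star

(moved 7.9; next 6.7)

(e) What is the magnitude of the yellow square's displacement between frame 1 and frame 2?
2.5

The yellow square moved from (17.4, 5.0) to (15.4, 6.5), a distance of √(2.0² + 1.5²) ≈ 2.5.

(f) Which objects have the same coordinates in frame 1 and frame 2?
the yellow pentagon, the yellow triangle, the red square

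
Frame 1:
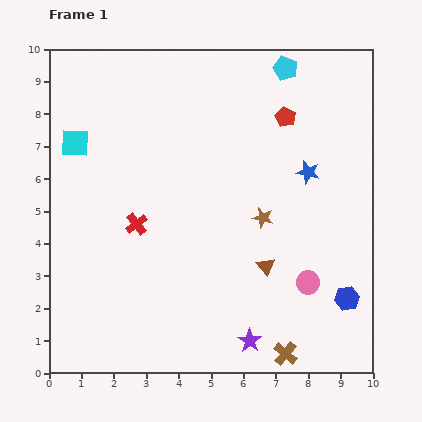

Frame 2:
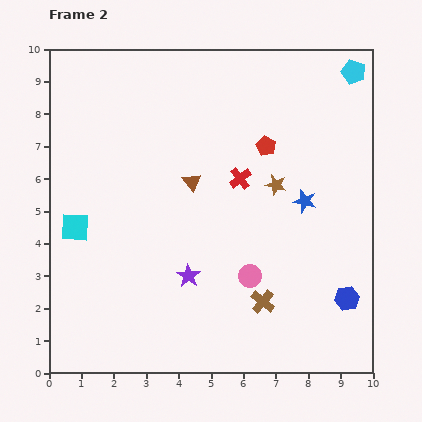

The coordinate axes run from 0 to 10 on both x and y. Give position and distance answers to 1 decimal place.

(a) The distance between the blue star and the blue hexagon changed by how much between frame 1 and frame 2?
-0.8

Distance in frame 1: 4.1. Distance in frame 2: 3.3.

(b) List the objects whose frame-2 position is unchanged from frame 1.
the blue hexagon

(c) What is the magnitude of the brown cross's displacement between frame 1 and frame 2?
1.7

The brown cross moved from (7.3, 0.6) to (6.6, 2.2), a distance of √(0.7² + 1.6²) ≈ 1.7.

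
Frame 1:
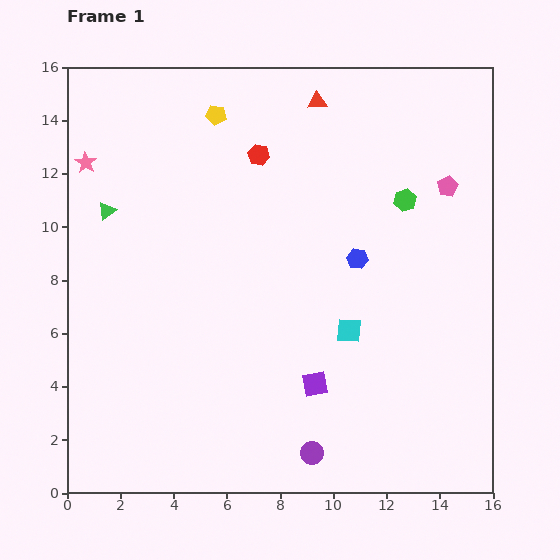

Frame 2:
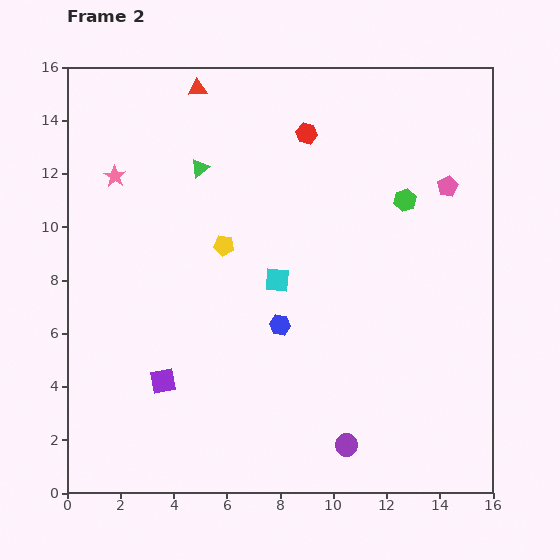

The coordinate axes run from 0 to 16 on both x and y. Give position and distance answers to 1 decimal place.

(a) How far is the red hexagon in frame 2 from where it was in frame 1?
2.0

The red hexagon moved from (7.2, 12.7) to (9.0, 13.5), a distance of √(1.8² + 0.8²) ≈ 2.0.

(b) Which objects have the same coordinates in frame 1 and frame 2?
the green hexagon, the pink pentagon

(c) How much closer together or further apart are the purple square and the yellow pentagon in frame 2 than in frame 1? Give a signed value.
-5.2

Distance in frame 1: 10.8. Distance in frame 2: 5.6.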